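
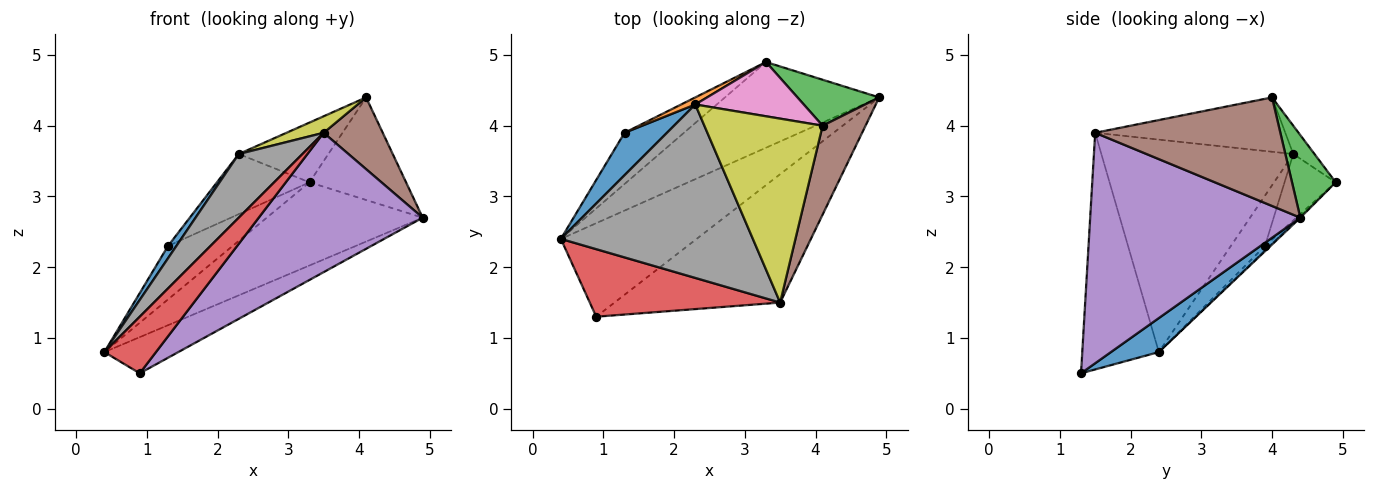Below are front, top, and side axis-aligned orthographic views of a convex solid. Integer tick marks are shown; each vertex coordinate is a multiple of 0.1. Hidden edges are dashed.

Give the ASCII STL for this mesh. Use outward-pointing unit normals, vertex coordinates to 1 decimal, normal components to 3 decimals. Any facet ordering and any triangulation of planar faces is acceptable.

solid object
 facet normal 0.227 0.351 -0.908
  outer loop
   vertex 0.9 1.3 0.5
   vertex 0.4 2.4 0.8
   vertex 4.9 4.4 2.7
  endloop
 endfacet
 facet normal -0.007 0.696 -0.718
  outer loop
   vertex 3.3 4.9 3.2
   vertex 4.9 4.4 2.7
   vertex 0.4 2.4 0.8
  endloop
 endfacet
 facet normal 0.382 0.843 0.378
  outer loop
   vertex 3.3 4.9 3.2
   vertex 4.1 4.0 4.4
   vertex 4.9 4.4 2.7
  endloop
 endfacet
 facet normal -0.690 -0.465 0.555
  outer loop
   vertex 3.5 1.5 3.9
   vertex 0.4 2.4 0.8
   vertex 0.9 1.3 0.5
  endloop
 endfacet
 facet normal 0.686 -0.535 -0.493
  outer loop
   vertex 3.5 1.5 3.9
   vertex 0.9 1.3 0.5
   vertex 4.9 4.4 2.7
  endloop
 endfacet
 facet normal 0.891 -0.284 0.353
  outer loop
   vertex 3.5 1.5 3.9
   vertex 4.9 4.4 2.7
   vertex 4.1 4.0 4.4
  endloop
 endfacet
 facet normal -0.173 0.729 0.662
  outer loop
   vertex 2.3 4.3 3.6
   vertex 4.1 4.0 4.4
   vertex 3.3 4.9 3.2
  endloop
 endfacet
 facet normal -0.720 -0.239 0.651
  outer loop
   vertex 2.3 4.3 3.6
   vertex 0.4 2.4 0.8
   vertex 3.5 1.5 3.9
  endloop
 endfacet
 facet normal -0.416 -0.081 0.906
  outer loop
   vertex 2.3 4.3 3.6
   vertex 3.5 1.5 3.9
   vertex 4.1 4.0 4.4
  endloop
 endfacet
 facet normal -0.049 0.721 -0.691
  outer loop
   vertex 1.3 3.9 2.3
   vertex 3.3 4.9 3.2
   vertex 0.4 2.4 0.8
  endloop
 endfacet
 facet normal -0.751 -0.184 0.634
  outer loop
   vertex 1.3 3.9 2.3
   vertex 0.4 2.4 0.8
   vertex 2.3 4.3 3.6
  endloop
 endfacet
 facet normal -0.481 0.871 0.102
  outer loop
   vertex 1.3 3.9 2.3
   vertex 2.3 4.3 3.6
   vertex 3.3 4.9 3.2
  endloop
 endfacet
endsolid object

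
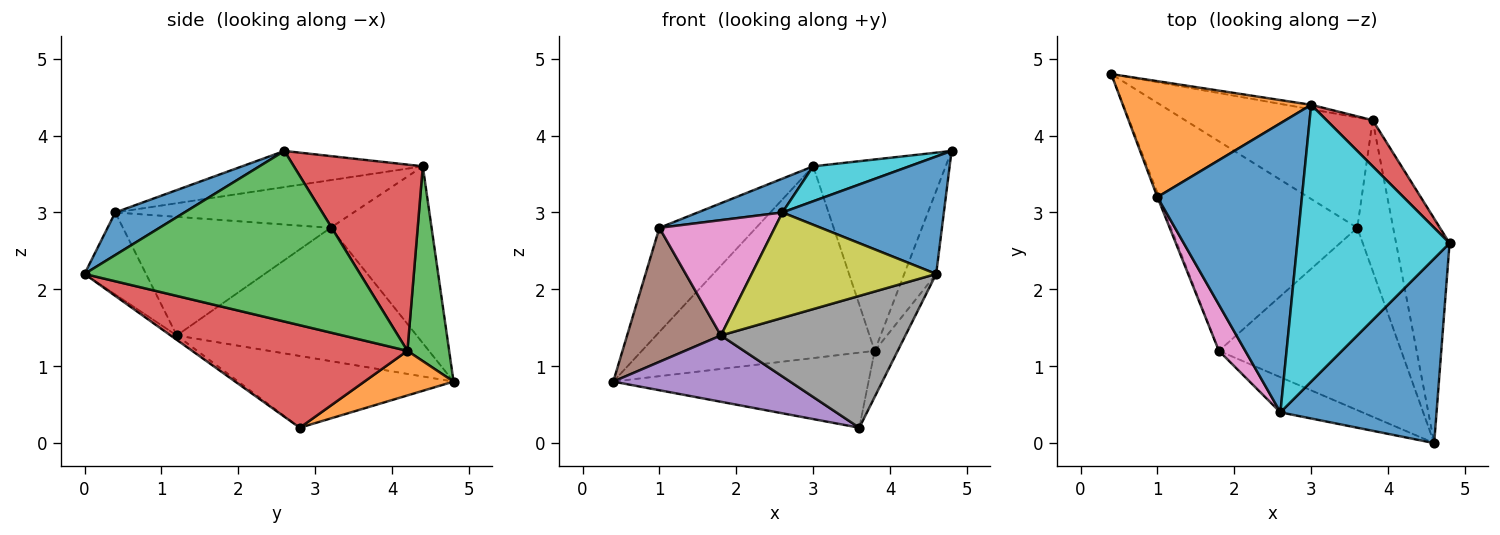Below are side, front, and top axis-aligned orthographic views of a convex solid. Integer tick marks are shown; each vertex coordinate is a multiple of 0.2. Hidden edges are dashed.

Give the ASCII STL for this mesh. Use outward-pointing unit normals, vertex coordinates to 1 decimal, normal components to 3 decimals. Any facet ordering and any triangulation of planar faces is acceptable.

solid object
 facet normal 0.224 -0.523 0.822
  outer loop
   vertex 2.6 0.4 3.0
   vertex 4.6 0.0 2.2
   vertex 4.8 2.6 3.8
  endloop
 endfacet
 facet normal 0.193 0.552 -0.811
  outer loop
   vertex 3.8 4.2 1.2
   vertex 3.6 2.8 0.2
   vertex 0.4 4.8 0.8
  endloop
 endfacet
 facet normal 0.948 0.110 -0.297
  outer loop
   vertex 3.8 4.2 1.2
   vertex 4.8 2.6 3.8
   vertex 4.6 0.0 2.2
  endloop
 endfacet
 facet normal 0.939 0.101 -0.329
  outer loop
   vertex 3.8 4.2 1.2
   vertex 4.6 0.0 2.2
   vertex 3.6 2.8 0.2
  endloop
 endfacet
 facet normal -0.345 -0.283 -0.895
  outer loop
   vertex 1.8 1.2 1.4
   vertex 0.4 4.8 0.8
   vertex 3.6 2.8 0.2
  endloop
 endfacet
 facet normal -0.931 -0.364 -0.012
  outer loop
   vertex 1.8 1.2 1.4
   vertex 1.0 3.2 2.8
   vertex 0.4 4.8 0.8
  endloop
 endfacet
 facet normal -0.858 -0.477 0.191
  outer loop
   vertex 1.8 1.2 1.4
   vertex 2.6 0.4 3.0
   vertex 1.0 3.2 2.8
  endloop
 endfacet
 facet normal -0.020 -0.586 -0.810
  outer loop
   vertex 1.8 1.2 1.4
   vertex 3.6 2.8 0.2
   vertex 4.6 0.0 2.2
  endloop
 endfacet
 facet normal -0.302 -0.905 -0.302
  outer loop
   vertex 1.8 1.2 1.4
   vertex 4.6 0.0 2.2
   vertex 2.6 0.4 3.0
  endloop
 endfacet
 facet normal -0.229 -0.122 0.966
  outer loop
   vertex 3.0 4.4 3.6
   vertex 2.6 0.4 3.0
   vertex 4.8 2.6 3.8
  endloop
 endfacet
 facet normal -0.311 -0.110 0.944
  outer loop
   vertex 3.0 4.4 3.6
   vertex 1.0 3.2 2.8
   vertex 2.6 0.4 3.0
  endloop
 endfacet
 facet normal -0.573 0.548 0.610
  outer loop
   vertex 3.0 4.4 3.6
   vertex 0.4 4.8 0.8
   vertex 1.0 3.2 2.8
  endloop
 endfacet
 facet normal 0.176 0.984 -0.023
  outer loop
   vertex 3.0 4.4 3.6
   vertex 3.8 4.2 1.2
   vertex 0.4 4.8 0.8
  endloop
 endfacet
 facet normal 0.687 0.706 0.170
  outer loop
   vertex 3.0 4.4 3.6
   vertex 4.8 2.6 3.8
   vertex 3.8 4.2 1.2
  endloop
 endfacet
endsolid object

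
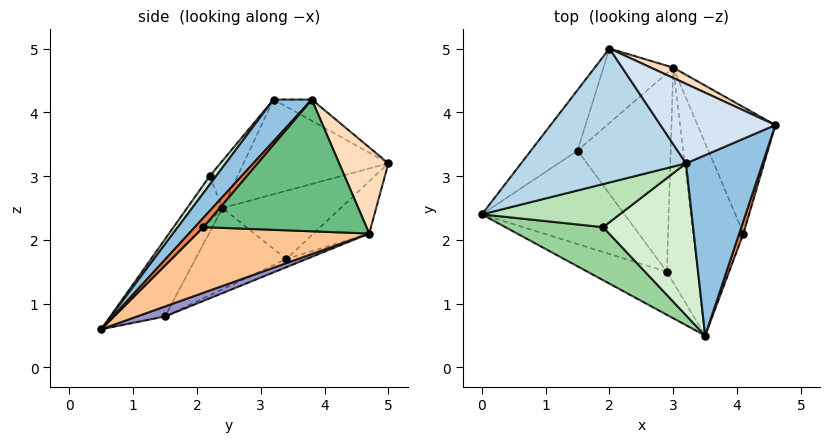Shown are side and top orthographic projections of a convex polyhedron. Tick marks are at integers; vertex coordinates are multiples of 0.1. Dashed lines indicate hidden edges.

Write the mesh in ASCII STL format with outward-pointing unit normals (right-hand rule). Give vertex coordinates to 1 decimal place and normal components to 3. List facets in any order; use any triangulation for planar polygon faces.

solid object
 facet normal -0.649 0.618 -0.443
  outer loop
   vertex 1.5 3.4 1.7
   vertex 0.0 2.4 2.5
   vertex 2.0 5.0 3.2
  endloop
 endfacet
 facet normal 0.319 -0.745 0.585
  outer loop
   vertex 3.2 3.2 4.2
   vertex 3.5 0.5 0.6
   vertex 4.6 3.8 4.2
  endloop
 endfacet
 facet normal -0.493 0.148 0.858
  outer loop
   vertex 3.2 3.2 4.2
   vertex 2.0 5.0 3.2
   vertex 0.0 2.4 2.5
  endloop
 endfacet
 facet normal -0.168 0.391 0.905
  outer loop
   vertex 3.2 3.2 4.2
   vertex 4.6 3.8 4.2
   vertex 2.0 5.0 3.2
  endloop
 endfacet
 facet normal 0.725 -0.604 0.332
  outer loop
   vertex 4.1 2.1 2.2
   vertex 4.6 3.8 4.2
   vertex 3.5 0.5 0.6
  endloop
 endfacet
 facet normal -0.437 0.684 -0.584
  outer loop
   vertex 3.0 4.7 2.1
   vertex 1.5 3.4 1.7
   vertex 2.0 5.0 3.2
  endloop
 endfacet
 facet normal 0.757 0.298 -0.582
  outer loop
   vertex 3.0 4.7 2.1
   vertex 4.1 2.1 2.2
   vertex 3.5 0.5 0.6
  endloop
 endfacet
 facet normal 0.385 0.917 0.100
  outer loop
   vertex 3.0 4.7 2.1
   vertex 2.0 5.0 3.2
   vertex 4.6 3.8 4.2
  endloop
 endfacet
 facet normal 0.814 0.326 -0.481
  outer loop
   vertex 3.0 4.7 2.1
   vertex 4.6 3.8 4.2
   vertex 4.1 2.1 2.2
  endloop
 endfacet
 facet normal -0.213 -0.859 0.466
  outer loop
   vertex 1.9 2.2 3.0
   vertex 0.0 2.4 2.5
   vertex 3.5 0.5 0.6
  endloop
 endfacet
 facet normal -0.264 -0.581 0.770
  outer loop
   vertex 1.9 2.2 3.0
   vertex 3.2 3.2 4.2
   vertex 0.0 2.4 2.5
  endloop
 endfacet
 facet normal 0.057 -0.796 0.602
  outer loop
   vertex 1.9 2.2 3.0
   vertex 3.5 0.5 0.6
   vertex 3.2 3.2 4.2
  endloop
 endfacet
 facet normal 0.291 0.352 -0.890
  outer loop
   vertex 2.9 1.5 0.8
   vertex 3.0 4.7 2.1
   vertex 3.5 0.5 0.6
  endloop
 endfacet
 facet normal -0.081 0.377 -0.923
  outer loop
   vertex 2.9 1.5 0.8
   vertex 1.5 3.4 1.7
   vertex 3.0 4.7 2.1
  endloop
 endfacet
 facet normal -0.535 -0.155 -0.831
  outer loop
   vertex 2.9 1.5 0.8
   vertex 3.5 0.5 0.6
   vertex 0.0 2.4 2.5
  endloop
 endfacet
 facet normal -0.494 0.047 -0.868
  outer loop
   vertex 2.9 1.5 0.8
   vertex 0.0 2.4 2.5
   vertex 1.5 3.4 1.7
  endloop
 endfacet
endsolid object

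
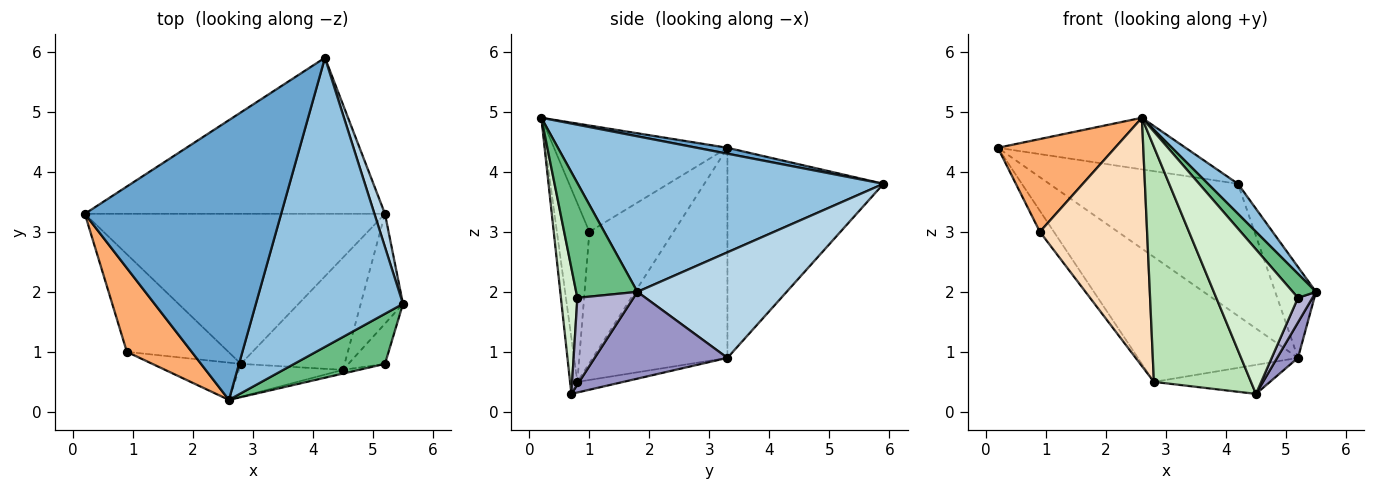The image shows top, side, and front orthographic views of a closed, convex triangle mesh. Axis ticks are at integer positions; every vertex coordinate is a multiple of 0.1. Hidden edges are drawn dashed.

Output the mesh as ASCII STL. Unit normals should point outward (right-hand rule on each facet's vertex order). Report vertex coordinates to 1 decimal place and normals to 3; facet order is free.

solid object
 facet normal 0.030 0.181 0.983
  outer loop
   vertex 2.6 0.2 4.9
   vertex 4.2 5.9 3.8
   vertex 0.2 3.3 4.4
  endloop
 endfacet
 facet normal 0.725 -0.071 0.685
  outer loop
   vertex 2.6 0.2 4.9
   vertex 5.5 1.8 2.0
   vertex 4.2 5.9 3.8
  endloop
 endfacet
 facet normal 0.960 0.262 0.096
  outer loop
   vertex 5.2 3.3 0.9
   vertex 4.2 5.9 3.8
   vertex 5.5 1.8 2.0
  endloop
 endfacet
 facet normal -0.471 0.570 -0.673
  outer loop
   vertex 5.2 3.3 0.9
   vertex 0.2 3.3 4.4
   vertex 4.2 5.9 3.8
  endloop
 endfacet
 facet normal -0.474 0.563 -0.677
  outer loop
   vertex 5.2 3.3 0.9
   vertex 2.8 0.8 0.5
   vertex 0.2 3.3 4.4
  endloop
 endfacet
 facet normal -0.739 -0.500 0.451
  outer loop
   vertex 0.9 1.0 3.0
   vertex 2.6 0.2 4.9
   vertex 0.2 3.3 4.4
  endloop
 endfacet
 facet normal -0.784 0.130 -0.607
  outer loop
   vertex 0.9 1.0 3.0
   vertex 0.2 3.3 4.4
   vertex 2.8 0.8 0.5
  endloop
 endfacet
 facet normal -0.287 -0.947 -0.142
  outer loop
   vertex 0.9 1.0 3.0
   vertex 2.8 0.8 0.5
   vertex 2.6 0.2 4.9
  endloop
 endfacet
 facet normal 0.752 -0.285 0.595
  outer loop
   vertex 5.2 0.8 1.9
   vertex 5.5 1.8 2.0
   vertex 2.6 0.2 4.9
  endloop
 endfacet
 facet normal -0.099 0.249 -0.963
  outer loop
   vertex 4.5 0.7 0.3
   vertex 2.8 0.8 0.5
   vertex 5.2 3.3 0.9
  endloop
 endfacet
 facet normal -0.074 -0.988 -0.138
  outer loop
   vertex 4.5 0.7 0.3
   vertex 2.6 0.2 4.9
   vertex 2.8 0.8 0.5
  endloop
 endfacet
 facet normal 0.197 -0.980 -0.025
  outer loop
   vertex 4.5 0.7 0.3
   vertex 5.2 0.8 1.9
   vertex 2.6 0.2 4.9
  endloop
 endfacet
 facet normal 0.890 -0.140 -0.433
  outer loop
   vertex 4.5 0.7 0.3
   vertex 5.2 3.3 0.9
   vertex 5.5 1.8 2.0
  endloop
 endfacet
 facet normal 0.897 -0.231 -0.378
  outer loop
   vertex 4.5 0.7 0.3
   vertex 5.5 1.8 2.0
   vertex 5.2 0.8 1.9
  endloop
 endfacet
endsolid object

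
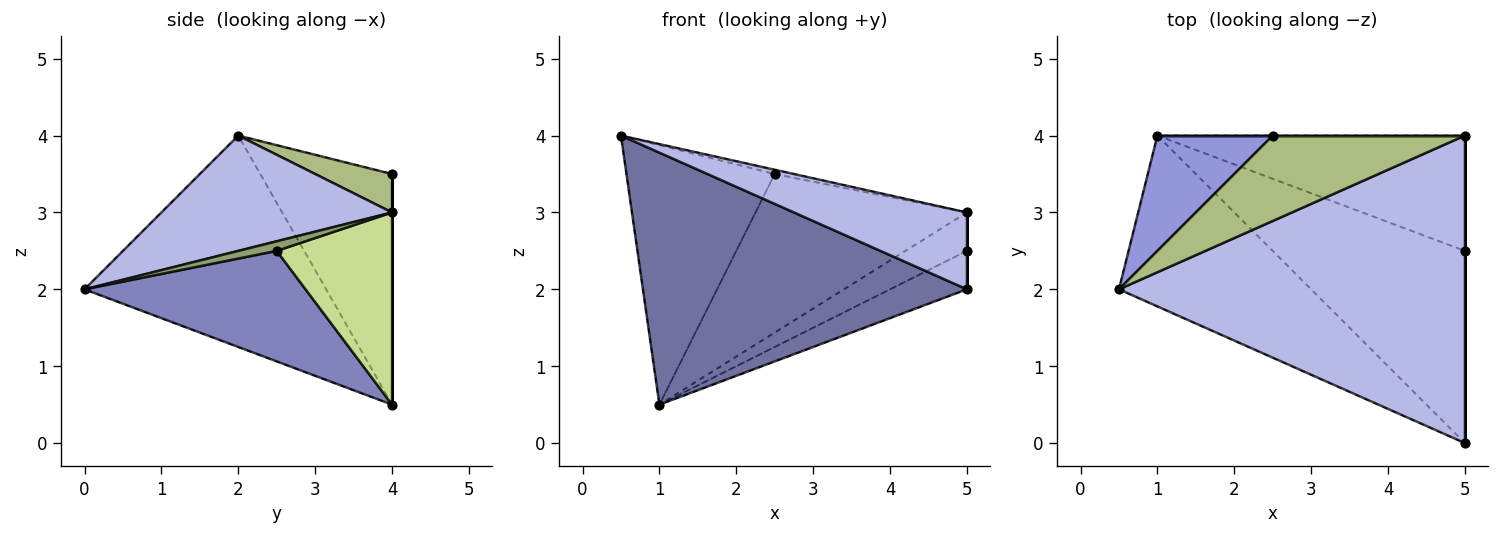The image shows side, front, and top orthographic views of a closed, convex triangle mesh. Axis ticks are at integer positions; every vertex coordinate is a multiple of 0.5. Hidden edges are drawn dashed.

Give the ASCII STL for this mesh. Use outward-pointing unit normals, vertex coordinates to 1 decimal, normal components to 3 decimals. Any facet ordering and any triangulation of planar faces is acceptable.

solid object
 facet normal -0.525 -0.704 -0.478
  outer loop
   vertex 1.0 4.0 0.5
   vertex 5.0 0.0 2.0
   vertex 0.5 2.0 4.0
  endloop
 endfacet
 facet normal 0.491 0.171 -0.854
  outer loop
   vertex 1.0 4.0 0.5
   vertex 5.0 2.5 2.5
   vertex 5.0 0.0 2.0
  endloop
 endfacet
 facet normal -0.630 0.709 0.315
  outer loop
   vertex 2.5 4.0 3.5
   vertex 1.0 4.0 0.5
   vertex 0.5 2.0 4.0
  endloop
 endfacet
 facet normal 0.308 -0.231 0.923
  outer loop
   vertex 5.0 4.0 3.0
   vertex 0.5 2.0 4.0
   vertex 5.0 0.0 2.0
  endloop
 endfacet
 facet normal 1.000 0.000 0.000
  outer loop
   vertex 5.0 4.0 3.0
   vertex 5.0 0.0 2.0
   vertex 5.0 2.5 2.5
  endloop
 endfacet
 facet normal 0.196 0.049 0.979
  outer loop
   vertex 5.0 4.0 3.0
   vertex 2.5 4.0 3.5
   vertex 0.5 2.0 4.0
  endloop
 endfacet
 facet normal 0.510 0.272 -0.816
  outer loop
   vertex 5.0 4.0 3.0
   vertex 5.0 2.5 2.5
   vertex 1.0 4.0 0.5
  endloop
 endfacet
 facet normal 0.000 1.000 0.000
  outer loop
   vertex 5.0 4.0 3.0
   vertex 1.0 4.0 0.5
   vertex 2.5 4.0 3.5
  endloop
 endfacet
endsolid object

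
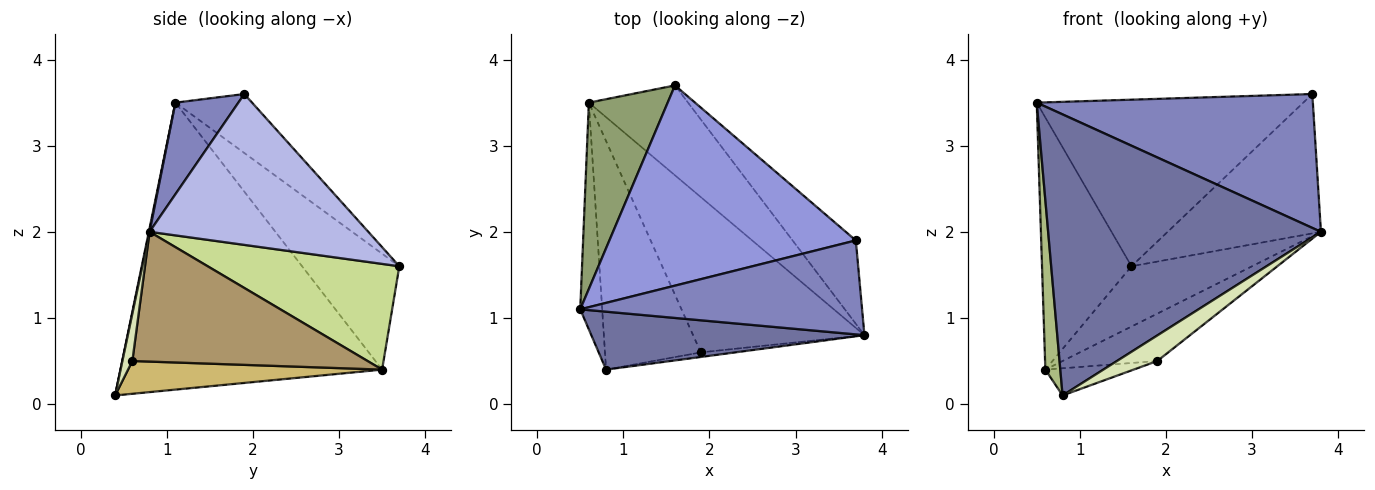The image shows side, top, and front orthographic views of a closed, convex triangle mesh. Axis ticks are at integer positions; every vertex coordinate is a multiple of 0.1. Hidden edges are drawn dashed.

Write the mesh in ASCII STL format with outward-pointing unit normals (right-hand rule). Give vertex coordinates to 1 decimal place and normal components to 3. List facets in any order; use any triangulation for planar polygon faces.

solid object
 facet normal 0.003 -0.979 0.202
  outer loop
   vertex 0.8 0.4 0.1
   vertex 3.8 0.8 2.0
   vertex 0.5 1.1 3.5
  endloop
 endfacet
 facet normal 0.184 -0.805 0.565
  outer loop
   vertex 3.7 1.9 3.6
   vertex 0.5 1.1 3.5
   vertex 3.8 0.8 2.0
  endloop
 endfacet
 facet normal -0.181 0.629 0.756
  outer loop
   vertex 3.7 1.9 3.6
   vertex 1.6 3.7 1.6
   vertex 0.5 1.1 3.5
  endloop
 endfacet
 facet normal 0.775 0.543 -0.325
  outer loop
   vertex 3.7 1.9 3.6
   vertex 3.8 0.8 2.0
   vertex 1.6 3.7 1.6
  endloop
 endfacet
 facet normal -0.658 0.605 0.448
  outer loop
   vertex 0.6 3.5 0.4
   vertex 0.5 1.1 3.5
   vertex 1.6 3.7 1.6
  endloop
 endfacet
 facet normal -0.995 -0.057 -0.076
  outer loop
   vertex 0.6 3.5 0.4
   vertex 0.8 0.4 0.1
   vertex 0.5 1.1 3.5
  endloop
 endfacet
 facet normal 0.663 0.417 -0.622
  outer loop
   vertex 0.6 3.5 0.4
   vertex 1.6 3.7 1.6
   vertex 3.8 0.8 2.0
  endloop
 endfacet
 facet normal 0.236 -0.956 -0.172
  outer loop
   vertex 1.9 0.6 0.5
   vertex 3.8 0.8 2.0
   vertex 0.8 0.4 0.1
  endloop
 endfacet
 facet normal 0.587 0.236 -0.775
  outer loop
   vertex 1.9 0.6 0.5
   vertex 0.6 3.5 0.4
   vertex 3.8 0.8 2.0
  endloop
 endfacet
 facet normal 0.322 0.112 -0.940
  outer loop
   vertex 1.9 0.6 0.5
   vertex 0.8 0.4 0.1
   vertex 0.6 3.5 0.4
  endloop
 endfacet
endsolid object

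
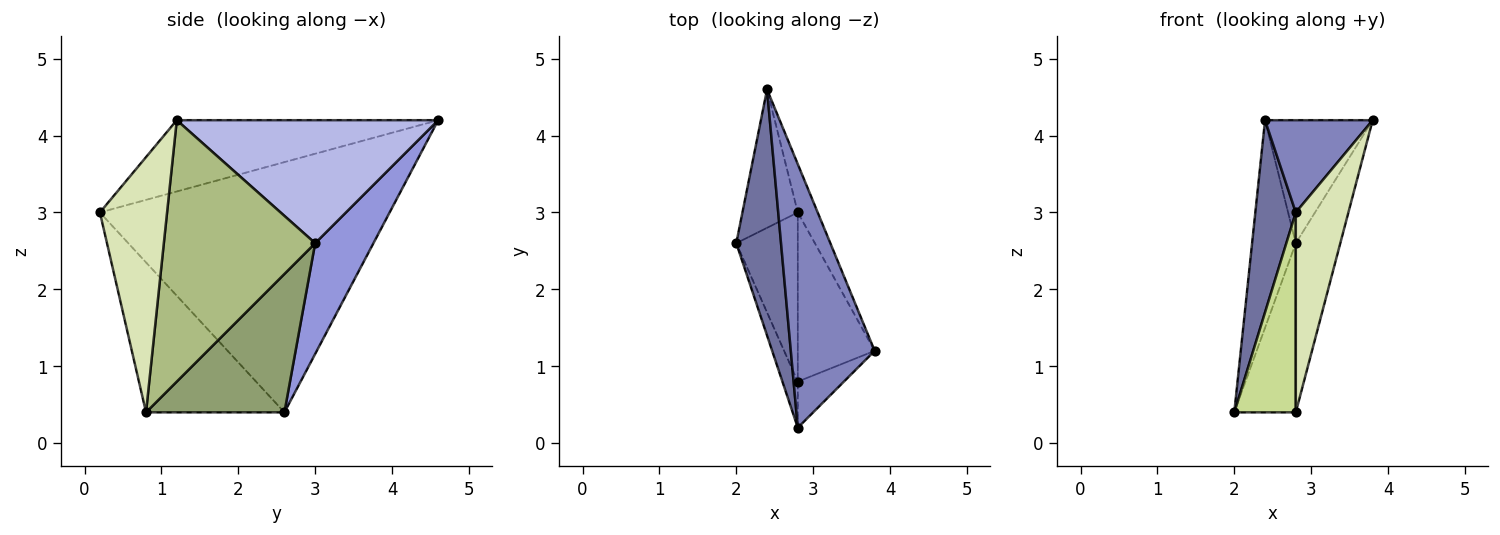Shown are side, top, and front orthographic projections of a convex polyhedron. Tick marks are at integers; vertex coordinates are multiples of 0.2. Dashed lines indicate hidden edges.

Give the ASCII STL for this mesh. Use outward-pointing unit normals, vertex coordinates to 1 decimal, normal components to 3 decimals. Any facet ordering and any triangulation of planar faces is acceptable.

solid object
 facet normal -0.975 -0.136 0.174
  outer loop
   vertex 2.8 0.2 3.0
   vertex 2.4 4.6 4.2
   vertex 2.0 2.6 0.4
  endloop
 endfacet
 facet normal -0.626 -0.258 0.736
  outer loop
   vertex 2.8 0.2 3.0
   vertex 3.8 1.2 4.2
   vertex 2.4 4.6 4.2
  endloop
 endfacet
 facet normal 0.743 0.557 -0.371
  outer loop
   vertex 2.8 3.0 2.6
   vertex 2.0 2.6 0.4
   vertex 2.4 4.6 4.2
  endloop
 endfacet
 facet normal 0.915 0.377 -0.148
  outer loop
   vertex 2.8 3.0 2.6
   vertex 2.4 4.6 4.2
   vertex 3.8 1.2 4.2
  endloop
 endfacet
 facet normal 0.847 0.376 -0.376
  outer loop
   vertex 2.8 0.8 0.4
   vertex 2.0 2.6 0.4
   vertex 2.8 3.0 2.6
  endloop
 endfacet
 facet normal 0.923 0.272 -0.272
  outer loop
   vertex 2.8 0.8 0.4
   vertex 2.8 3.0 2.6
   vertex 3.8 1.2 4.2
  endloop
 endfacet
 facet normal -0.910 -0.404 -0.093
  outer loop
   vertex 2.8 0.8 0.4
   vertex 2.8 0.2 3.0
   vertex 2.0 2.6 0.4
  endloop
 endfacet
 facet normal 0.779 -0.610 -0.141
  outer loop
   vertex 2.8 0.8 0.4
   vertex 3.8 1.2 4.2
   vertex 2.8 0.2 3.0
  endloop
 endfacet
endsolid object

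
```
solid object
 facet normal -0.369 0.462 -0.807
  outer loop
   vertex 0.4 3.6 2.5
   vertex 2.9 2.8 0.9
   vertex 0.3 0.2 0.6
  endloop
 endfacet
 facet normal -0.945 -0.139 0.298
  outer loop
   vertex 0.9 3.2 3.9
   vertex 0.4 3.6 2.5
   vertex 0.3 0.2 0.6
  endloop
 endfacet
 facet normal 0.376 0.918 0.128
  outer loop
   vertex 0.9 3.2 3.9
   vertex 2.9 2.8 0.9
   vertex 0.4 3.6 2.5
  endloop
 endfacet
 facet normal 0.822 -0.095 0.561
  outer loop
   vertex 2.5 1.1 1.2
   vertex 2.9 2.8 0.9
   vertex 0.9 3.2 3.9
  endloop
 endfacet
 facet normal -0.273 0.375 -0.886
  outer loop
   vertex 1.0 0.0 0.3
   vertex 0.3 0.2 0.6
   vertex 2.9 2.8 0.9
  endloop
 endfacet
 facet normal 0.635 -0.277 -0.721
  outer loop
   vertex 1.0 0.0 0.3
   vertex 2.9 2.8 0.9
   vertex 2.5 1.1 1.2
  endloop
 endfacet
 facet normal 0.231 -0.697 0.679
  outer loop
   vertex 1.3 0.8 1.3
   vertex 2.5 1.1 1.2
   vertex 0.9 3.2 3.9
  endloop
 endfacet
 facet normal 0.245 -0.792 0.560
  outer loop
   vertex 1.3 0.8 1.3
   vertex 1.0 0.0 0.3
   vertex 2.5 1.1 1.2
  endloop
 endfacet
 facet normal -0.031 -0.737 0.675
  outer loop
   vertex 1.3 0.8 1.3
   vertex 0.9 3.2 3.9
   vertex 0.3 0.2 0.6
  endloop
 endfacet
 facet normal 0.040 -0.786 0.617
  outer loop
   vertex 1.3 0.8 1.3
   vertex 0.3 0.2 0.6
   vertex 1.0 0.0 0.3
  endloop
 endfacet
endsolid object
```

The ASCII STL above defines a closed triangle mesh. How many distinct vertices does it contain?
7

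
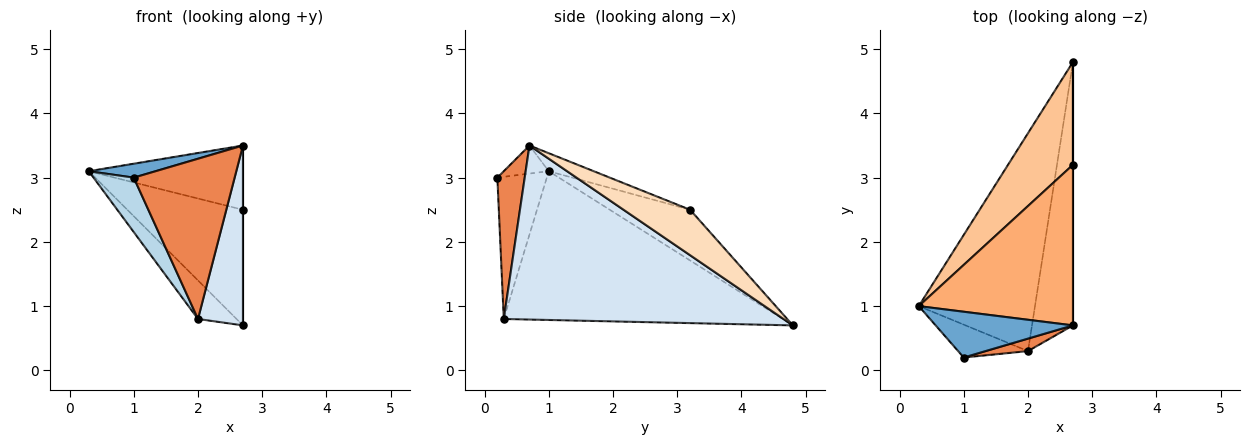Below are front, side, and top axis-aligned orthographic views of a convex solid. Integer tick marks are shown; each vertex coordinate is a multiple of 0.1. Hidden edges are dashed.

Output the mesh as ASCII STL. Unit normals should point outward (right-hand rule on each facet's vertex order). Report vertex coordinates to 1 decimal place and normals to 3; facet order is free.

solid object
 facet normal -0.192 -0.286 0.939
  outer loop
   vertex 1.0 0.2 3.0
   vertex 2.7 0.7 3.5
   vertex 0.3 1.0 3.1
  endloop
 endfacet
 facet normal -0.783 0.108 -0.612
  outer loop
   vertex 2.0 0.3 0.8
   vertex 0.3 1.0 3.1
   vertex 2.7 4.8 0.7
  endloop
 endfacet
 facet normal -0.725 -0.590 -0.356
  outer loop
   vertex 2.0 0.3 0.8
   vertex 1.0 0.2 3.0
   vertex 0.3 1.0 3.1
  endloop
 endfacet
 facet normal 0.962 -0.155 -0.226
  outer loop
   vertex 2.0 0.3 0.8
   vertex 2.7 4.8 0.7
   vertex 2.7 0.7 3.5
  endloop
 endfacet
 facet normal 0.261 -0.962 0.075
  outer loop
   vertex 2.0 0.3 0.8
   vertex 2.7 0.7 3.5
   vertex 1.0 0.2 3.0
  endloop
 endfacet
 facet normal -0.108 0.369 0.923
  outer loop
   vertex 2.7 3.2 2.5
   vertex 0.3 1.0 3.1
   vertex 2.7 0.7 3.5
  endloop
 endfacet
 facet normal -0.461 0.663 0.590
  outer loop
   vertex 2.7 3.2 2.5
   vertex 2.7 4.8 0.7
   vertex 0.3 1.0 3.1
  endloop
 endfacet
 facet normal 1.000 0.000 0.000
  outer loop
   vertex 2.7 3.2 2.5
   vertex 2.7 0.7 3.5
   vertex 2.7 4.8 0.7
  endloop
 endfacet
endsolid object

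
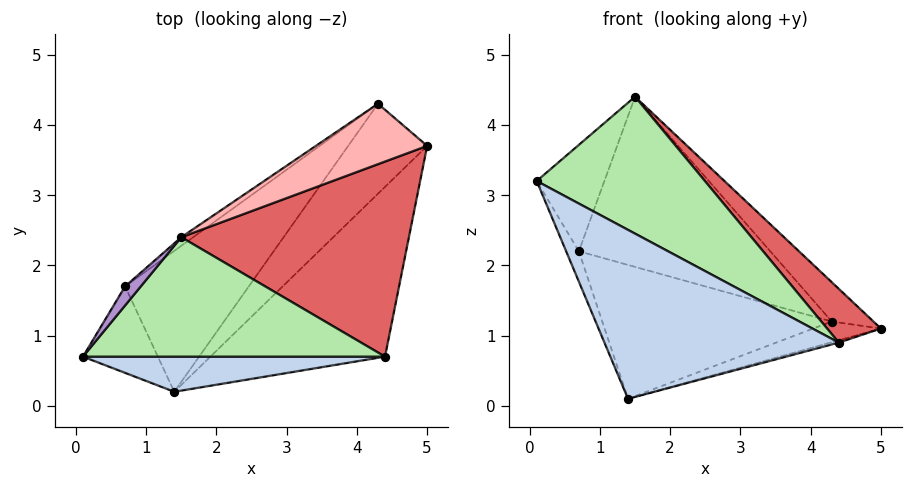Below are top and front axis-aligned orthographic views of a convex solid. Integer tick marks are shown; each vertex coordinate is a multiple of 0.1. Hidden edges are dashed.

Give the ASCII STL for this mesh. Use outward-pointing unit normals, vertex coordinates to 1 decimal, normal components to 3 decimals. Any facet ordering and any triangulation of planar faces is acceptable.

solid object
 facet normal 0.053 0.224 -0.973
  outer loop
   vertex 4.3 4.3 1.2
   vertex 5.0 3.7 1.1
   vertex 1.4 0.2 0.1
  endloop
 endfacet
 facet normal 0.108 -0.973 0.202
  outer loop
   vertex 4.4 0.7 0.9
   vertex 0.1 0.7 3.2
   vertex 1.4 0.2 0.1
  endloop
 endfacet
 facet normal 0.256 0.013 -0.967
  outer loop
   vertex 4.4 0.7 0.9
   vertex 1.4 0.2 0.1
   vertex 5.0 3.7 1.1
  endloop
 endfacet
 facet normal -0.905 0.141 -0.402
  outer loop
   vertex 0.7 1.7 2.2
   vertex 1.4 0.2 0.1
   vertex 0.1 0.7 3.2
  endloop
 endfacet
 facet normal -0.573 0.565 -0.594
  outer loop
   vertex 0.7 1.7 2.2
   vertex 4.3 4.3 1.2
   vertex 1.4 0.2 0.1
  endloop
 endfacet
 facet normal 0.332 -0.711 0.620
  outer loop
   vertex 1.5 2.4 4.4
   vertex 0.1 0.7 3.2
   vertex 4.4 0.7 0.9
  endloop
 endfacet
 facet normal 0.710 -0.187 0.679
  outer loop
   vertex 1.5 2.4 4.4
   vertex 4.4 0.7 0.9
   vertex 5.0 3.7 1.1
  endloop
 endfacet
 facet normal 0.507 0.470 0.723
  outer loop
   vertex 1.5 2.4 4.4
   vertex 5.0 3.7 1.1
   vertex 4.3 4.3 1.2
  endloop
 endfacet
 facet normal -0.803 0.587 0.105
  outer loop
   vertex 1.5 2.4 4.4
   vertex 0.7 1.7 2.2
   vertex 0.1 0.7 3.2
  endloop
 endfacet
 facet normal -0.592 0.805 -0.041
  outer loop
   vertex 1.5 2.4 4.4
   vertex 4.3 4.3 1.2
   vertex 0.7 1.7 2.2
  endloop
 endfacet
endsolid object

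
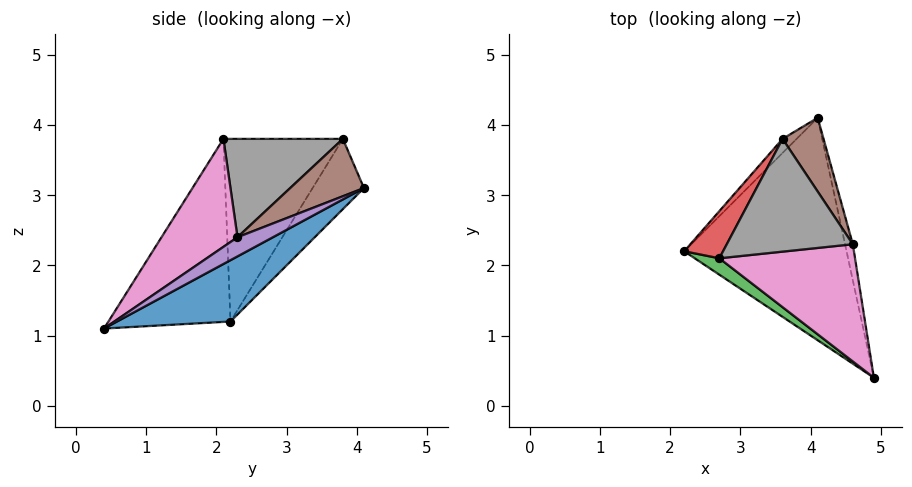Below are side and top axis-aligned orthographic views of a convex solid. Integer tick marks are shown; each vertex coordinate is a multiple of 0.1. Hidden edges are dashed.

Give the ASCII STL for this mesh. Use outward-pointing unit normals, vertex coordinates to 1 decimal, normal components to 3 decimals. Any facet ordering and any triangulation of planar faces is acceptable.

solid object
 facet normal 0.305 0.503 -0.808
  outer loop
   vertex 4.1 4.1 3.1
   vertex 4.9 0.4 1.1
   vertex 2.2 2.2 1.2
  endloop
 endfacet
 facet normal -0.635 0.762 -0.127
  outer loop
   vertex 3.6 3.8 3.8
   vertex 4.1 4.1 3.1
   vertex 2.2 2.2 1.2
  endloop
 endfacet
 facet normal -0.551 -0.831 0.074
  outer loop
   vertex 2.7 2.1 3.8
   vertex 2.2 2.2 1.2
   vertex 4.9 0.4 1.1
  endloop
 endfacet
 facet normal -0.869 0.460 0.185
  outer loop
   vertex 2.7 2.1 3.8
   vertex 3.6 3.8 3.8
   vertex 2.2 2.2 1.2
  endloop
 endfacet
 facet normal 0.859 0.374 -0.349
  outer loop
   vertex 4.6 2.3 2.4
   vertex 4.9 0.4 1.1
   vertex 4.1 4.1 3.1
  endloop
 endfacet
 facet normal 0.814 0.000 0.581
  outer loop
   vertex 4.6 2.3 2.4
   vertex 4.1 4.1 3.1
   vertex 3.6 3.8 3.8
  endloop
 endfacet
 facet normal 0.570 -0.401 0.717
  outer loop
   vertex 4.6 2.3 2.4
   vertex 2.7 2.1 3.8
   vertex 4.9 0.4 1.1
  endloop
 endfacet
 facet normal 0.585 -0.310 0.750
  outer loop
   vertex 4.6 2.3 2.4
   vertex 3.6 3.8 3.8
   vertex 2.7 2.1 3.8
  endloop
 endfacet
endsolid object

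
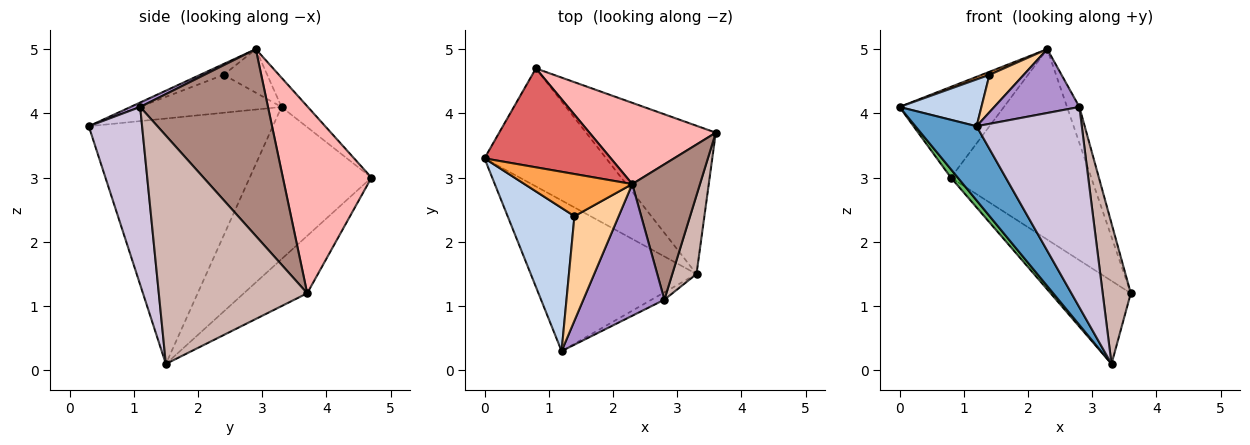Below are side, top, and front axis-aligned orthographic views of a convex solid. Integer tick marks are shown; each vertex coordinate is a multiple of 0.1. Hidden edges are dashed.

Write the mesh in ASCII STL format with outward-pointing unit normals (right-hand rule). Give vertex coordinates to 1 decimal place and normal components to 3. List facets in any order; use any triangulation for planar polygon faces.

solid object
 facet normal -0.799 -0.266 -0.540
  outer loop
   vertex 3.3 1.5 0.1
   vertex 1.2 0.3 3.8
   vertex 0.0 3.3 4.1
  endloop
 endfacet
 facet normal -0.475 -0.274 0.837
  outer loop
   vertex 1.4 2.4 4.6
   vertex 0.0 3.3 4.1
   vertex 1.2 0.3 3.8
  endloop
 endfacet
 facet normal -0.374 -0.067 0.925
  outer loop
   vertex 1.4 2.4 4.6
   vertex 2.3 2.9 5.0
   vertex 0.0 3.3 4.1
  endloop
 endfacet
 facet normal -0.225 -0.328 0.917
  outer loop
   vertex 1.4 2.4 4.6
   vertex 1.2 0.3 3.8
   vertex 2.3 2.9 5.0
  endloop
 endfacet
 facet normal -0.780 -0.044 -0.624
  outer loop
   vertex 0.8 4.7 3.0
   vertex 3.3 1.5 0.1
   vertex 0.0 3.3 4.1
  endloop
 endfacet
 facet normal -0.360 0.456 -0.814
  outer loop
   vertex 0.8 4.7 3.0
   vertex 3.6 3.7 1.2
   vertex 3.3 1.5 0.1
  endloop
 endfacet
 facet normal -0.168 0.667 0.726
  outer loop
   vertex 0.8 4.7 3.0
   vertex 0.0 3.3 4.1
   vertex 2.3 2.9 5.0
  endloop
 endfacet
 facet normal 0.502 0.795 0.339
  outer loop
   vertex 0.8 4.7 3.0
   vertex 2.3 2.9 5.0
   vertex 3.6 3.7 1.2
  endloop
 endfacet
 facet normal 0.049 -0.436 0.899
  outer loop
   vertex 2.8 1.1 4.1
   vertex 2.3 2.9 5.0
   vertex 1.2 0.3 3.8
  endloop
 endfacet
 facet normal 0.452 -0.891 -0.033
  outer loop
   vertex 2.8 1.1 4.1
   vertex 1.2 0.3 3.8
   vertex 3.3 1.5 0.1
  endloop
 endfacet
 facet normal 0.936 0.090 0.339
  outer loop
   vertex 2.8 1.1 4.1
   vertex 3.6 3.7 1.2
   vertex 2.3 2.9 5.0
  endloop
 endfacet
 facet normal 0.977 -0.185 0.104
  outer loop
   vertex 2.8 1.1 4.1
   vertex 3.3 1.5 0.1
   vertex 3.6 3.7 1.2
  endloop
 endfacet
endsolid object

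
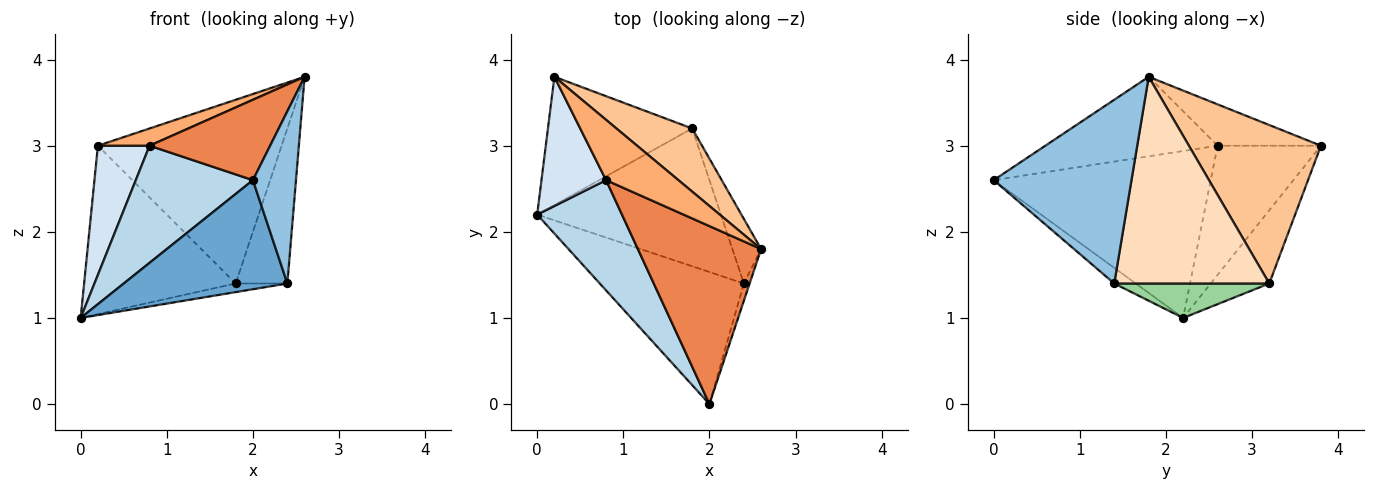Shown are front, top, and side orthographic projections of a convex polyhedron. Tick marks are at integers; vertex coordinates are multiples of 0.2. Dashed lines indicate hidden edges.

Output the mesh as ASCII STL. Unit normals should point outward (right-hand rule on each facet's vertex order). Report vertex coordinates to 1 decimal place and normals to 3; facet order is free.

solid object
 facet normal -0.084 -0.635 -0.768
  outer loop
   vertex 2.4 1.4 1.4
   vertex 2.0 0.0 2.6
   vertex 0.0 2.2 1.0
  endloop
 endfacet
 facet normal 0.954 -0.298 -0.030
  outer loop
   vertex 2.4 1.4 1.4
   vertex 2.6 1.8 3.8
   vertex 2.0 0.0 2.6
  endloop
 endfacet
 facet normal -0.803 -0.434 0.408
  outer loop
   vertex 0.8 2.6 3.0
   vertex 0.0 2.2 1.0
   vertex 2.0 0.0 2.6
  endloop
 endfacet
 facet normal -0.816 -0.408 0.408
  outer loop
   vertex 0.8 2.6 3.0
   vertex 0.2 3.8 3.0
   vertex 0.0 2.2 1.0
  endloop
 endfacet
 facet normal -0.507 -0.355 0.786
  outer loop
   vertex 0.8 2.6 3.0
   vertex 2.0 0.0 2.6
   vertex 2.6 1.8 3.8
  endloop
 endfacet
 facet normal -0.482 -0.241 0.843
  outer loop
   vertex 0.8 2.6 3.0
   vertex 2.6 1.8 3.8
   vertex 0.2 3.8 3.0
  endloop
 endfacet
 facet normal 0.562 0.782 0.269
  outer loop
   vertex 1.8 3.2 1.4
   vertex 0.2 3.8 3.0
   vertex 2.6 1.8 3.8
  endloop
 endfacet
 facet normal 0.941 0.314 -0.131
  outer loop
   vertex 1.8 3.2 1.4
   vertex 2.6 1.8 3.8
   vertex 2.4 1.4 1.4
  endloop
 endfacet
 facet normal -0.294 0.761 -0.579
  outer loop
   vertex 1.8 3.2 1.4
   vertex 0.0 2.2 1.0
   vertex 0.2 3.8 3.0
  endloop
 endfacet
 facet normal 0.184 0.061 -0.981
  outer loop
   vertex 1.8 3.2 1.4
   vertex 2.4 1.4 1.4
   vertex 0.0 2.2 1.0
  endloop
 endfacet
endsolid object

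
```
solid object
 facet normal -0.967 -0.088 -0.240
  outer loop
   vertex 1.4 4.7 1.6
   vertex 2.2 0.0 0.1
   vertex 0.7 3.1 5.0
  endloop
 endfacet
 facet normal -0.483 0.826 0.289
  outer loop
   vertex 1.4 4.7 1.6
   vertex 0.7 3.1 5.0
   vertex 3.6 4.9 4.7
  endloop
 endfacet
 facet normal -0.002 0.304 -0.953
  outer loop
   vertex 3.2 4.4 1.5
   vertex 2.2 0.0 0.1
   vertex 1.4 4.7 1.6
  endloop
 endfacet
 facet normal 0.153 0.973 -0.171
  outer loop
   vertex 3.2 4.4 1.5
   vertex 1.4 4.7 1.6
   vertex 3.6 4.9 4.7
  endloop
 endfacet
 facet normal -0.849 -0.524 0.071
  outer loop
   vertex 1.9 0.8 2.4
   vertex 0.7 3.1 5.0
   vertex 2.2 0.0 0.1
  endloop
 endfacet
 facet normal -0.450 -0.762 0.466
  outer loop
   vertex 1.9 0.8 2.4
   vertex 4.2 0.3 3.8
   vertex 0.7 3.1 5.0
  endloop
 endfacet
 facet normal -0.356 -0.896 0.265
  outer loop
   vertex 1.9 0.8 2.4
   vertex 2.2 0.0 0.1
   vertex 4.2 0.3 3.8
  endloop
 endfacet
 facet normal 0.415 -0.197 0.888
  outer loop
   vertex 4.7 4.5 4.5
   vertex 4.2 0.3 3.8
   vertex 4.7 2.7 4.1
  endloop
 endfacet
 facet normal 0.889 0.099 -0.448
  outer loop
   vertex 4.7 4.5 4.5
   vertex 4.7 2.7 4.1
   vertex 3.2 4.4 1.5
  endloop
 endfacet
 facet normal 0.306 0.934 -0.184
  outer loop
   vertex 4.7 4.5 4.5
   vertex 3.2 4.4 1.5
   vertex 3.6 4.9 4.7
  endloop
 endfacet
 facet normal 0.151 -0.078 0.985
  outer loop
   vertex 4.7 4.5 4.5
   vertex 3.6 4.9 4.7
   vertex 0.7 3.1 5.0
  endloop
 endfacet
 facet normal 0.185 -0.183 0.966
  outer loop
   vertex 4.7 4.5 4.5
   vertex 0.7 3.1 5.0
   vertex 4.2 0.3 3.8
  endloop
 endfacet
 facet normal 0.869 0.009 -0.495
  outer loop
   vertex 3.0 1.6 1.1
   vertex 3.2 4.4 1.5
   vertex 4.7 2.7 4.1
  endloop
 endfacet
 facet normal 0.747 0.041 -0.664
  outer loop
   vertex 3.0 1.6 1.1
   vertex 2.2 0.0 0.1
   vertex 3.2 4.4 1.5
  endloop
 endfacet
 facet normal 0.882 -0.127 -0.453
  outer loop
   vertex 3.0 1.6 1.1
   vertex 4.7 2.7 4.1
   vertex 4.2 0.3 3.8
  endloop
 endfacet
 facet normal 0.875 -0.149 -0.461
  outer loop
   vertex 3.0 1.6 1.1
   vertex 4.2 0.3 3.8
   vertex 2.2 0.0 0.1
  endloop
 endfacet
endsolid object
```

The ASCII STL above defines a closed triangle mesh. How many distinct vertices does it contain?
10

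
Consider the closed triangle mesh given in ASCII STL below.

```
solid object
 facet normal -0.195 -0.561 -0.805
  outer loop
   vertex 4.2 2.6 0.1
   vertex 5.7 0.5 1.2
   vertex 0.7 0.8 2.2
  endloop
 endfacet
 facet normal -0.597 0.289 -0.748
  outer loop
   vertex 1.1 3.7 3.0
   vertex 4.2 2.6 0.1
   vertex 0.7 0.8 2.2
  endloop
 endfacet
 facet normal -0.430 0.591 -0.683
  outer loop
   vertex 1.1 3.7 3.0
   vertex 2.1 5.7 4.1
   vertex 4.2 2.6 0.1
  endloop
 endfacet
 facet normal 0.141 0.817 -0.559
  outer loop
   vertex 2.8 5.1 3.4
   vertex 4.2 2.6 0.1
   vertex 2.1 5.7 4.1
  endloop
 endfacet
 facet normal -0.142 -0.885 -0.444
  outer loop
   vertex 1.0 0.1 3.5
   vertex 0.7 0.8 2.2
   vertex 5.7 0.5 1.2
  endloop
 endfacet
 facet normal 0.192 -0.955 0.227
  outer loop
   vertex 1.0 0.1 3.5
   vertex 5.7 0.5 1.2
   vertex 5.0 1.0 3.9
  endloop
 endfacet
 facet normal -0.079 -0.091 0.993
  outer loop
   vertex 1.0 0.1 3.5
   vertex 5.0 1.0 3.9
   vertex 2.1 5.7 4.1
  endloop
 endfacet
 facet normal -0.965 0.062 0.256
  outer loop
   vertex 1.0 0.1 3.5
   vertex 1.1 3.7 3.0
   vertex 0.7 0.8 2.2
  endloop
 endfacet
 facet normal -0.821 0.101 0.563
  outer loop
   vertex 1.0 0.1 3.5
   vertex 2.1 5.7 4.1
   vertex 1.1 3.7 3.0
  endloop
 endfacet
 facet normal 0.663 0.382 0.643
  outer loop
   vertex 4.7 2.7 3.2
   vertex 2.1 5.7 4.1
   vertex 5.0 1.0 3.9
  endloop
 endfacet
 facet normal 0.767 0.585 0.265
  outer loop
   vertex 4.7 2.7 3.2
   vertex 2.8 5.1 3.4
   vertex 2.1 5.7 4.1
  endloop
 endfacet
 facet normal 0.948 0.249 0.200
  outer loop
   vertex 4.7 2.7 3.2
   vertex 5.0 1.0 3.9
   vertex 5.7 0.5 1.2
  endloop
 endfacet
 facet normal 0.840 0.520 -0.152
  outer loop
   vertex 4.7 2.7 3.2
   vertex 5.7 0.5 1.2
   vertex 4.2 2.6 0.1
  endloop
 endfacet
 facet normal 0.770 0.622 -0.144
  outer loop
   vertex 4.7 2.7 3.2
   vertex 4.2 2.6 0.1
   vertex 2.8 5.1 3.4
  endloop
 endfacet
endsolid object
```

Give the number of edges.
21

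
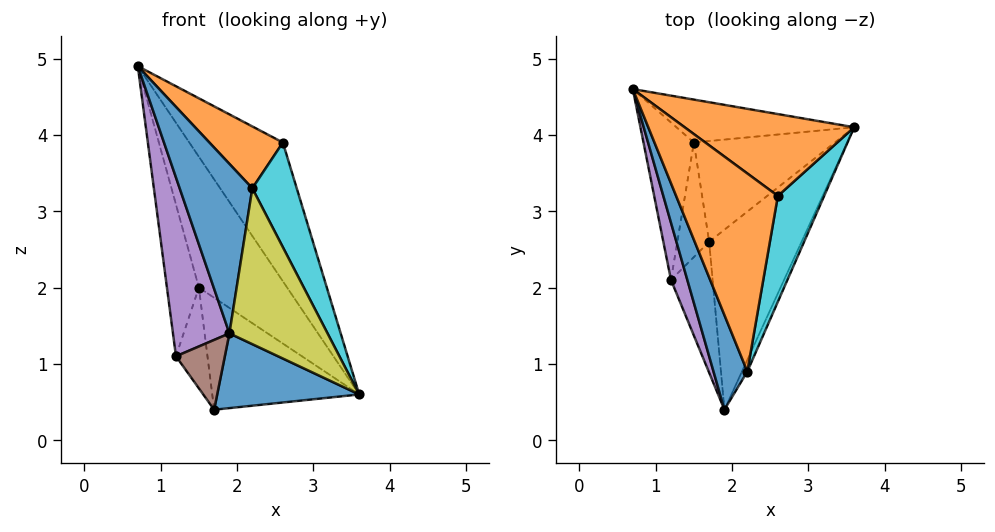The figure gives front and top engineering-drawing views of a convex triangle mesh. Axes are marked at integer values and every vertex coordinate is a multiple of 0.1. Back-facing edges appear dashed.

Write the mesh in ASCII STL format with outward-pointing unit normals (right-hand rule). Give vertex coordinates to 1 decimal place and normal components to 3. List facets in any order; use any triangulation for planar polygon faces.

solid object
 facet normal 0.371 -0.356 -0.858
  outer loop
   vertex 1.7 2.6 0.4
   vertex 3.6 4.1 0.6
   vertex 1.9 0.4 1.4
  endloop
 endfacet
 facet normal 0.670 0.639 0.377
  outer loop
   vertex 2.6 3.2 3.9
   vertex 3.6 4.1 0.6
   vertex 0.7 4.6 4.9
  endloop
 endfacet
 facet normal -0.286 0.911 -0.299
  outer loop
   vertex 1.5 3.9 2.0
   vertex 0.7 4.6 4.9
   vertex 3.6 4.1 0.6
  endloop
 endfacet
 facet normal -0.459 0.661 -0.594
  outer loop
   vertex 1.5 3.9 2.0
   vertex 3.6 4.1 0.6
   vertex 1.7 2.6 0.4
  endloop
 endfacet
 facet normal -0.925 -0.361 0.116
  outer loop
   vertex 1.2 2.1 1.1
   vertex 1.9 0.4 1.4
   vertex 0.7 4.6 4.9
  endloop
 endfacet
 facet normal -0.607 -0.374 -0.701
  outer loop
   vertex 1.2 2.1 1.1
   vertex 1.7 2.6 0.4
   vertex 1.9 0.4 1.4
  endloop
 endfacet
 facet normal -0.895 0.310 -0.322
  outer loop
   vertex 1.2 2.1 1.1
   vertex 0.7 4.6 4.9
   vertex 1.5 3.9 2.0
  endloop
 endfacet
 facet normal -0.863 0.333 -0.379
  outer loop
   vertex 1.2 2.1 1.1
   vertex 1.5 3.9 2.0
   vertex 1.7 2.6 0.4
  endloop
 endfacet
 facet normal 0.906 -0.423 -0.032
  outer loop
   vertex 2.2 0.9 3.3
   vertex 1.9 0.4 1.4
   vertex 3.6 4.1 0.6
  endloop
 endfacet
 facet normal 0.948 -0.224 0.226
  outer loop
   vertex 2.2 0.9 3.3
   vertex 3.6 4.1 0.6
   vertex 2.6 3.2 3.9
  endloop
 endfacet
 facet normal -0.853 -0.456 0.255
  outer loop
   vertex 2.2 0.9 3.3
   vertex 0.7 4.6 4.9
   vertex 1.9 0.4 1.4
  endloop
 endfacet
 facet normal 0.272 -0.287 0.919
  outer loop
   vertex 2.2 0.9 3.3
   vertex 2.6 3.2 3.9
   vertex 0.7 4.6 4.9
  endloop
 endfacet
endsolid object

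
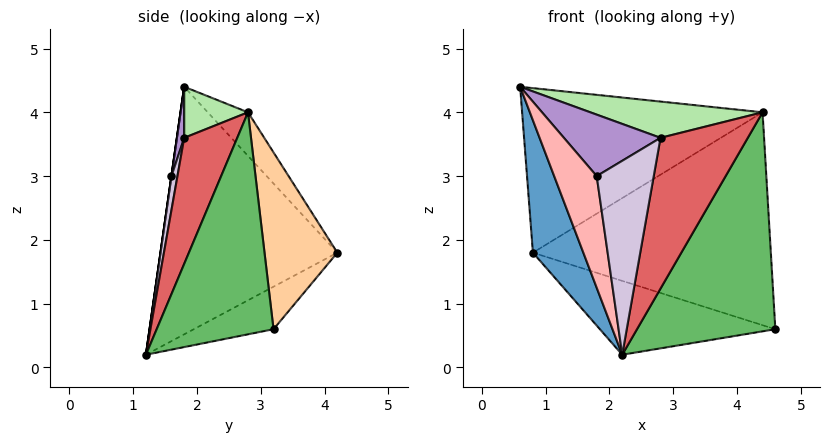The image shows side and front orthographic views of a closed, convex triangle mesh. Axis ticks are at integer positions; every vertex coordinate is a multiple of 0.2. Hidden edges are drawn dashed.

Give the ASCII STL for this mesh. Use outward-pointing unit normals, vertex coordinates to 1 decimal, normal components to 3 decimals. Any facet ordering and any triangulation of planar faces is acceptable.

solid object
 facet normal -0.914 -0.261 -0.311
  outer loop
   vertex 2.2 1.2 0.2
   vertex 0.6 1.8 4.4
   vertex 0.8 4.2 1.8
  endloop
 endfacet
 facet normal -0.180 0.396 -0.900
  outer loop
   vertex 2.2 1.2 0.2
   vertex 0.8 4.2 1.8
   vertex 4.6 3.2 0.6
  endloop
 endfacet
 facet normal -0.123 0.734 0.668
  outer loop
   vertex 4.4 2.8 4.0
   vertex 0.8 4.2 1.8
   vertex 0.6 1.8 4.4
  endloop
 endfacet
 facet normal 0.290 0.948 0.129
  outer loop
   vertex 4.4 2.8 4.0
   vertex 4.6 3.2 0.6
   vertex 0.8 4.2 1.8
  endloop
 endfacet
 facet normal 0.644 -0.763 -0.052
  outer loop
   vertex 4.4 2.8 4.0
   vertex 2.2 1.2 0.2
   vertex 4.6 3.2 0.6
  endloop
 endfacet
 facet normal 0.251 -0.678 0.691
  outer loop
   vertex 2.8 1.8 3.6
   vertex 4.4 2.8 4.0
   vertex 0.6 1.8 4.4
  endloop
 endfacet
 facet normal 0.518 -0.853 0.059
  outer loop
   vertex 2.8 1.8 3.6
   vertex 2.2 1.2 0.2
   vertex 4.4 2.8 4.0
  endloop
 endfacet
 facet normal 0.000 -0.990 0.141
  outer loop
   vertex 1.8 1.6 3.0
   vertex 0.6 1.8 4.4
   vertex 2.2 1.2 0.2
  endloop
 endfacet
 facet normal 0.074 -0.976 0.203
  outer loop
   vertex 1.8 1.6 3.0
   vertex 2.8 1.8 3.6
   vertex 0.6 1.8 4.4
  endloop
 endfacet
 facet normal 0.103 -0.982 0.155
  outer loop
   vertex 1.8 1.6 3.0
   vertex 2.2 1.2 0.2
   vertex 2.8 1.8 3.6
  endloop
 endfacet
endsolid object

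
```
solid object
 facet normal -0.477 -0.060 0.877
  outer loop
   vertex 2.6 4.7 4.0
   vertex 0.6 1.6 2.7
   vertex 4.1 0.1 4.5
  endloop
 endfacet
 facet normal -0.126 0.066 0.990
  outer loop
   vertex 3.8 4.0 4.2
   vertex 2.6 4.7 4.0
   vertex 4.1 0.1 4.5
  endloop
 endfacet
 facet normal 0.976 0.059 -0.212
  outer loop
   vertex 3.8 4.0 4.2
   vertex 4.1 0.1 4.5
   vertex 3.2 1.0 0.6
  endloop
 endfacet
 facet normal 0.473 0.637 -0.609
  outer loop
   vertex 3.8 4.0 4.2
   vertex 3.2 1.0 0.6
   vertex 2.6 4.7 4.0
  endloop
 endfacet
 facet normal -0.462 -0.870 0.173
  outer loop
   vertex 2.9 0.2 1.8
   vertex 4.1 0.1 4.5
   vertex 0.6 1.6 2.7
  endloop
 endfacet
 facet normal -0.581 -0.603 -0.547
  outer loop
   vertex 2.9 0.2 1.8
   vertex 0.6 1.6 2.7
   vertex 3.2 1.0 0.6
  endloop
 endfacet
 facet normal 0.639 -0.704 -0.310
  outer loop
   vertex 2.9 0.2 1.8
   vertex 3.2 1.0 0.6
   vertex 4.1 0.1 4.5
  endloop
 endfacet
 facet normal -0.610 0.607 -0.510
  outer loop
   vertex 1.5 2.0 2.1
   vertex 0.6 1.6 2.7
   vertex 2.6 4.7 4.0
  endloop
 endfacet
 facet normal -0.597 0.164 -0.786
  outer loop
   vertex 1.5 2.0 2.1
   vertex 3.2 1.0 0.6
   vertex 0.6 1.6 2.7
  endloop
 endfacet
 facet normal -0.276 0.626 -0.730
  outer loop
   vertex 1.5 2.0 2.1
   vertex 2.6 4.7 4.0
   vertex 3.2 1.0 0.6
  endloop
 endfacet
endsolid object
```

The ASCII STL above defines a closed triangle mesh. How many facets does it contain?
10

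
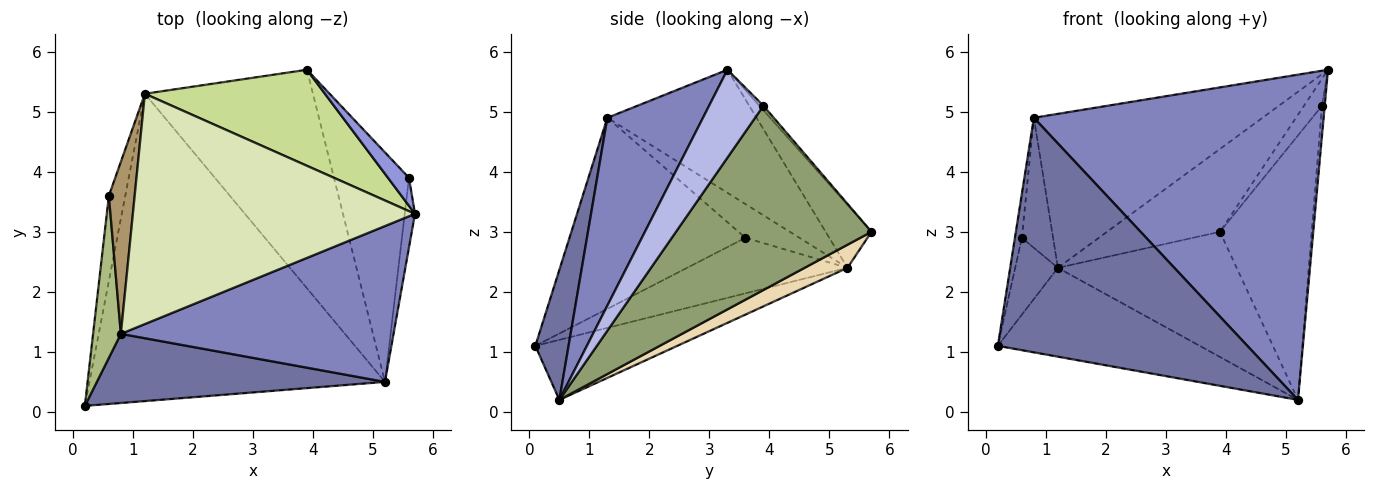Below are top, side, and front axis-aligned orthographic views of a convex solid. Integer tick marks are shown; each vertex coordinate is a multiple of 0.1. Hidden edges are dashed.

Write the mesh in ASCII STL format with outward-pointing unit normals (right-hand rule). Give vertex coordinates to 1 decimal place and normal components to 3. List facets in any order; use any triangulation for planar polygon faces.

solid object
 facet normal 0.127 -0.951 0.280
  outer loop
   vertex 0.8 1.3 4.9
   vertex 0.2 0.1 1.1
   vertex 5.2 0.5 0.2
  endloop
 endfacet
 facet normal 0.285 -0.864 0.414
  outer loop
   vertex 0.8 1.3 4.9
   vertex 5.2 0.5 0.2
   vertex 5.7 3.3 5.7
  endloop
 endfacet
 facet normal -0.152 0.686 0.711
  outer loop
   vertex 5.6 3.9 5.1
   vertex 3.9 5.7 3.0
   vertex 5.7 3.3 5.7
  endloop
 endfacet
 facet normal 0.992 0.050 -0.116
  outer loop
   vertex 5.6 3.9 5.1
   vertex 5.7 3.3 5.7
   vertex 5.2 0.5 0.2
  endloop
 endfacet
 facet normal 0.849 0.399 -0.346
  outer loop
   vertex 5.6 3.9 5.1
   vertex 5.2 0.5 0.2
   vertex 3.9 5.7 3.0
  endloop
 endfacet
 facet normal -0.989 0.039 0.144
  outer loop
   vertex 0.6 3.6 2.9
   vertex 0.2 0.1 1.1
   vertex 0.8 1.3 4.9
  endloop
 endfacet
 facet normal -0.256 0.631 0.732
  outer loop
   vertex 1.2 5.3 2.4
   vertex 5.7 3.3 5.7
   vertex 3.9 5.7 3.0
  endloop
 endfacet
 facet normal -0.341 0.523 0.782
  outer loop
   vertex 1.2 5.3 2.4
   vertex 0.8 1.3 4.9
   vertex 5.7 3.3 5.7
  endloop
 endfacet
 facet normal -0.722 0.417 0.552
  outer loop
   vertex 1.2 5.3 2.4
   vertex 0.6 3.6 2.9
   vertex 0.8 1.3 4.9
  endloop
 endfacet
 facet normal -0.929 0.247 -0.274
  outer loop
   vertex 1.2 5.3 2.4
   vertex 0.2 0.1 1.1
   vertex 0.6 3.6 2.9
  endloop
 endfacet
 facet normal -0.192 0.273 -0.943
  outer loop
   vertex 1.2 5.3 2.4
   vertex 5.2 0.5 0.2
   vertex 0.2 0.1 1.1
  endloop
 endfacet
 facet normal 0.118 0.494 -0.862
  outer loop
   vertex 1.2 5.3 2.4
   vertex 3.9 5.7 3.0
   vertex 5.2 0.5 0.2
  endloop
 endfacet
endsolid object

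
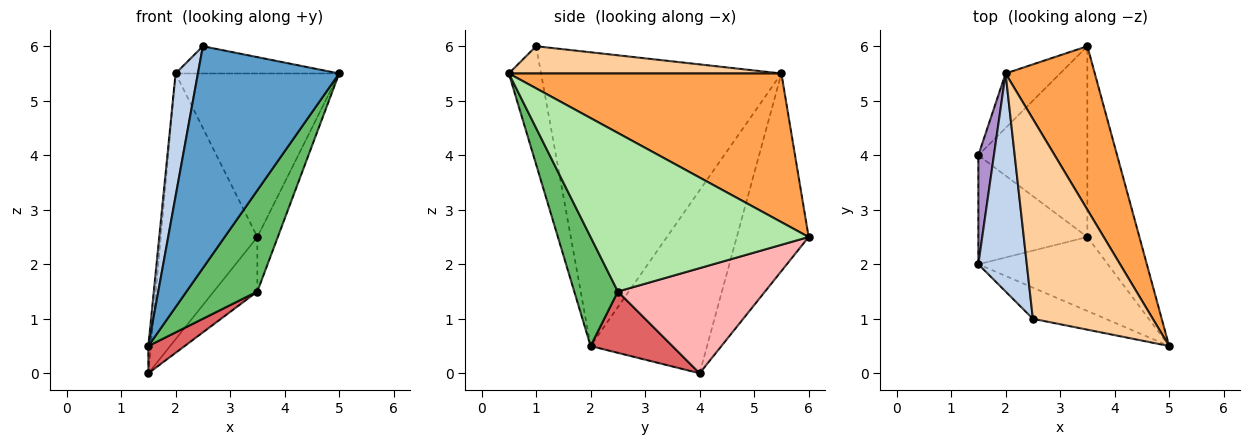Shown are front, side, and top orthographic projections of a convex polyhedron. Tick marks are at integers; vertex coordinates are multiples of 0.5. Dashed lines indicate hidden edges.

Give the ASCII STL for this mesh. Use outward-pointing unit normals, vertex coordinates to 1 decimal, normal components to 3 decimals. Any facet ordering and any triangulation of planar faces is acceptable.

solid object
 facet normal -0.220 -0.966 -0.136
  outer loop
   vertex 2.5 1.0 6.0
   vertex 1.5 2.0 0.5
   vertex 5.0 0.5 5.5
  endloop
 endfacet
 facet normal -0.983 -0.091 0.162
  outer loop
   vertex 2.0 5.5 5.5
   vertex 1.5 2.0 0.5
   vertex 2.5 1.0 6.0
  endloop
 endfacet
 facet normal 0.762 0.457 0.457
  outer loop
   vertex 2.0 5.5 5.5
   vertex 5.0 0.5 5.5
   vertex 3.5 6.0 2.5
  endloop
 endfacet
 facet normal 0.220 0.132 0.967
  outer loop
   vertex 2.0 5.5 5.5
   vertex 2.5 1.0 6.0
   vertex 5.0 0.5 5.5
  endloop
 endfacet
 facet normal 0.445 -0.723 -0.528
  outer loop
   vertex 3.5 2.5 1.5
   vertex 5.0 0.5 5.5
   vertex 1.5 2.0 0.5
  endloop
 endfacet
 facet normal 0.946 0.089 -0.311
  outer loop
   vertex 3.5 2.5 1.5
   vertex 3.5 6.0 2.5
   vertex 5.0 0.5 5.5
  endloop
 endfacet
 facet normal 0.479 -0.213 -0.852
  outer loop
   vertex 1.5 4.0 0.0
   vertex 3.5 2.5 1.5
   vertex 1.5 2.0 0.5
  endloop
 endfacet
 facet normal 0.680 0.201 -0.705
  outer loop
   vertex 1.5 4.0 0.0
   vertex 3.5 6.0 2.5
   vertex 3.5 2.5 1.5
  endloop
 endfacet
 facet normal -0.996 0.021 0.085
  outer loop
   vertex 1.5 4.0 0.0
   vertex 1.5 2.0 0.5
   vertex 2.0 5.5 5.5
  endloop
 endfacet
 facet normal -0.589 0.792 -0.162
  outer loop
   vertex 1.5 4.0 0.0
   vertex 2.0 5.5 5.5
   vertex 3.5 6.0 2.5
  endloop
 endfacet
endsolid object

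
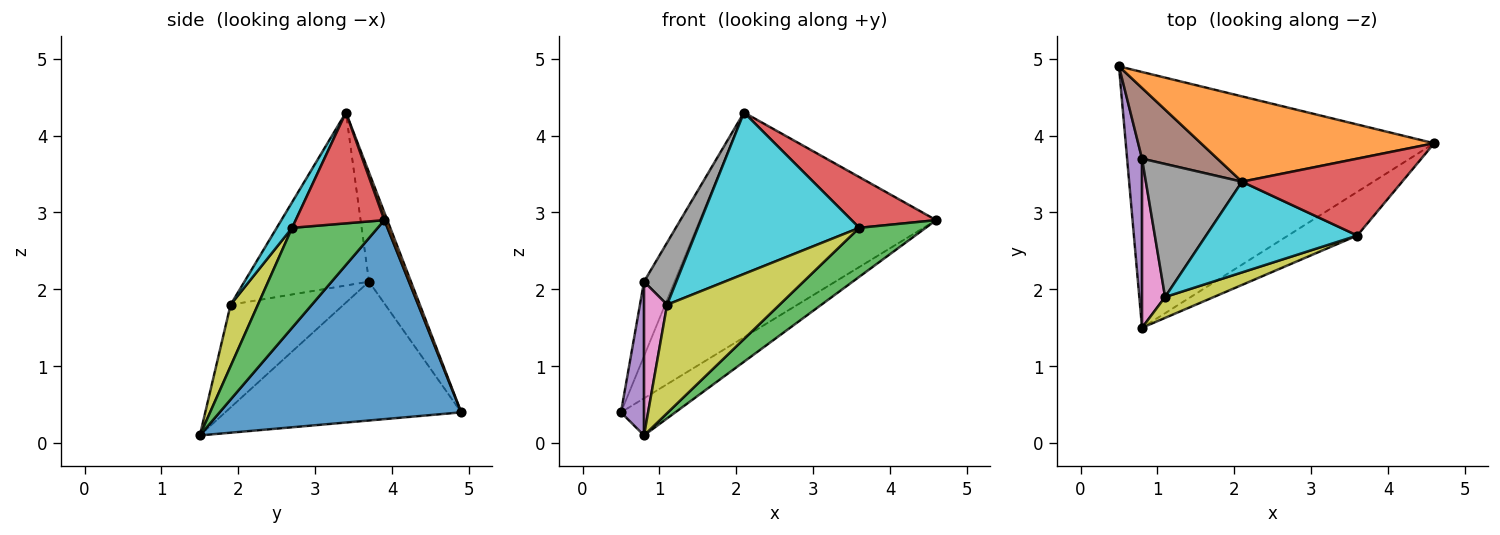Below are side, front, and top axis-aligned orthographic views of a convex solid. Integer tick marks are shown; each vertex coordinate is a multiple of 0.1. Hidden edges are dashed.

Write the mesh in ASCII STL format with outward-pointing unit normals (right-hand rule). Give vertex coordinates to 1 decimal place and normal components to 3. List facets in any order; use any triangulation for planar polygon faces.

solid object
 facet normal 0.538 0.121 -0.834
  outer loop
   vertex 0.8 1.5 0.1
   vertex 0.5 4.9 0.4
   vertex 4.6 3.9 2.9
  endloop
 endfacet
 facet normal 0.012 0.935 0.355
  outer loop
   vertex 2.1 3.4 4.3
   vertex 4.6 3.9 2.9
   vertex 0.5 4.9 0.4
  endloop
 endfacet
 facet normal 0.693 -0.538 -0.480
  outer loop
   vertex 3.6 2.7 2.8
   vertex 0.8 1.5 0.1
   vertex 4.6 3.9 2.9
  endloop
 endfacet
 facet normal 0.500 -0.477 0.723
  outer loop
   vertex 3.6 2.7 2.8
   vertex 4.6 3.9 2.9
   vertex 2.1 3.4 4.3
  endloop
 endfacet
 facet normal -0.990 -0.097 0.106
  outer loop
   vertex 0.8 3.7 2.1
   vertex 0.5 4.9 0.4
   vertex 0.8 1.5 0.1
  endloop
 endfacet
 facet normal -0.706 0.514 0.487
  outer loop
   vertex 0.8 3.7 2.1
   vertex 2.1 3.4 4.3
   vertex 0.5 4.9 0.4
  endloop
 endfacet
 facet normal -0.957 -0.195 0.215
  outer loop
   vertex 1.1 1.9 1.8
   vertex 0.8 3.7 2.1
   vertex 0.8 1.5 0.1
  endloop
 endfacet
 facet normal -0.853 -0.221 0.474
  outer loop
   vertex 1.1 1.9 1.8
   vertex 2.1 3.4 4.3
   vertex 0.8 3.7 2.1
  endloop
 endfacet
 facet normal 0.232 -0.955 0.184
  outer loop
   vertex 1.1 1.9 1.8
   vertex 0.8 1.5 0.1
   vertex 3.6 2.7 2.8
  endloop
 endfacet
 facet normal 0.083 -0.869 0.488
  outer loop
   vertex 1.1 1.9 1.8
   vertex 3.6 2.7 2.8
   vertex 2.1 3.4 4.3
  endloop
 endfacet
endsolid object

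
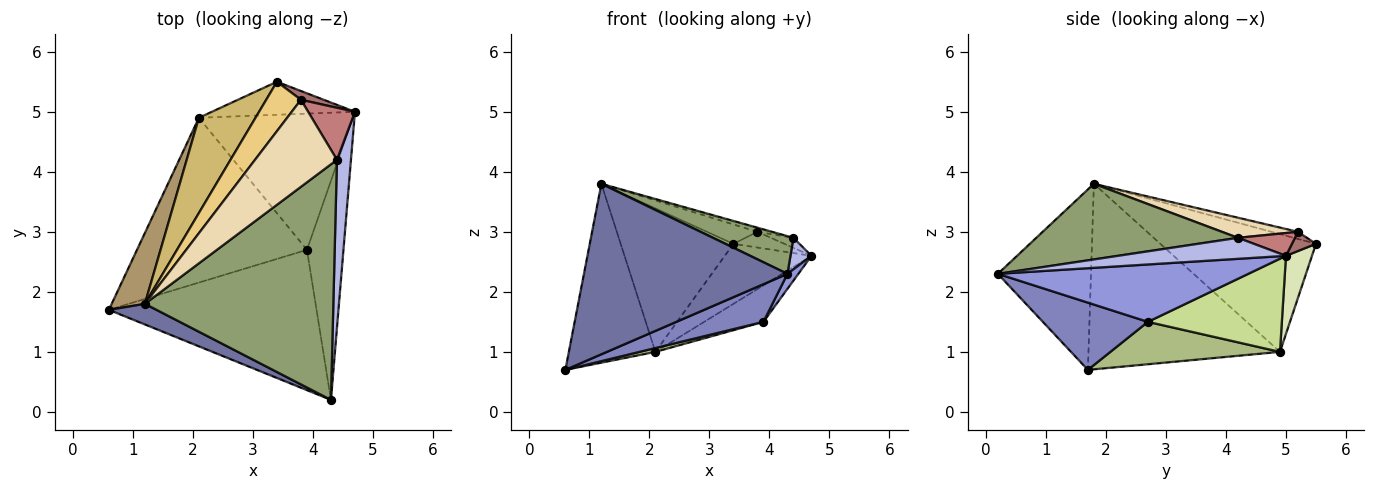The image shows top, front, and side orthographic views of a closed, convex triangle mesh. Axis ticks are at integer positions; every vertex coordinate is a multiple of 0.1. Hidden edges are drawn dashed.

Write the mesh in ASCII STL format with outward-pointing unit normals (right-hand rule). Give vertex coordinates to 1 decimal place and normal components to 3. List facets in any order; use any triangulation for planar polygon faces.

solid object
 facet normal -0.414 -0.904 0.109
  outer loop
   vertex 1.2 1.8 3.8
   vertex 0.6 1.7 0.7
   vertex 4.3 0.2 2.3
  endloop
 endfacet
 facet normal 0.298 -0.247 -0.922
  outer loop
   vertex 3.9 2.7 1.5
   vertex 4.3 0.2 2.3
   vertex 0.6 1.7 0.7
  endloop
 endfacet
 facet normal 0.843 -0.037 -0.536
  outer loop
   vertex 3.9 2.7 1.5
   vertex 4.7 5.0 2.6
   vertex 4.3 0.2 2.3
  endloop
 endfacet
 facet normal 0.828 -0.103 0.552
  outer loop
   vertex 4.4 4.2 2.9
   vertex 4.3 0.2 2.3
   vertex 4.7 5.0 2.6
  endloop
 endfacet
 facet normal 0.368 -0.147 0.918
  outer loop
   vertex 4.4 4.2 2.9
   vertex 1.2 1.8 3.8
   vertex 4.3 0.2 2.3
  endloop
 endfacet
 facet normal 0.242 -0.022 -0.970
  outer loop
   vertex 2.1 4.9 1.0
   vertex 3.9 2.7 1.5
   vertex 0.6 1.7 0.7
  endloop
 endfacet
 facet normal 0.505 0.223 -0.834
  outer loop
   vertex 2.1 4.9 1.0
   vertex 4.7 5.0 2.6
   vertex 3.9 2.7 1.5
  endloop
 endfacet
 facet normal 0.254 0.847 -0.466
  outer loop
   vertex 2.1 4.9 1.0
   vertex 3.4 5.5 2.8
   vertex 4.7 5.0 2.6
  endloop
 endfacet
 facet normal -0.899 0.406 0.161
  outer loop
   vertex 2.1 4.9 1.0
   vertex 0.6 1.7 0.7
   vertex 1.2 1.8 3.8
  endloop
 endfacet
 facet normal -0.755 0.547 0.363
  outer loop
   vertex 2.1 4.9 1.0
   vertex 1.2 1.8 3.8
   vertex 3.4 5.5 2.8
  endloop
 endfacet
 facet normal -0.188 0.359 0.914
  outer loop
   vertex 3.8 5.2 3.0
   vertex 3.4 5.5 2.8
   vertex 1.2 1.8 3.8
  endloop
 endfacet
 facet normal 0.238 0.046 0.970
  outer loop
   vertex 3.8 5.2 3.0
   vertex 1.2 1.8 3.8
   vertex 4.4 4.2 2.9
  endloop
 endfacet
 facet normal 0.380 0.807 0.451
  outer loop
   vertex 3.8 5.2 3.0
   vertex 4.7 5.0 2.6
   vertex 3.4 5.5 2.8
  endloop
 endfacet
 facet normal 0.432 0.170 0.886
  outer loop
   vertex 3.8 5.2 3.0
   vertex 4.4 4.2 2.9
   vertex 4.7 5.0 2.6
  endloop
 endfacet
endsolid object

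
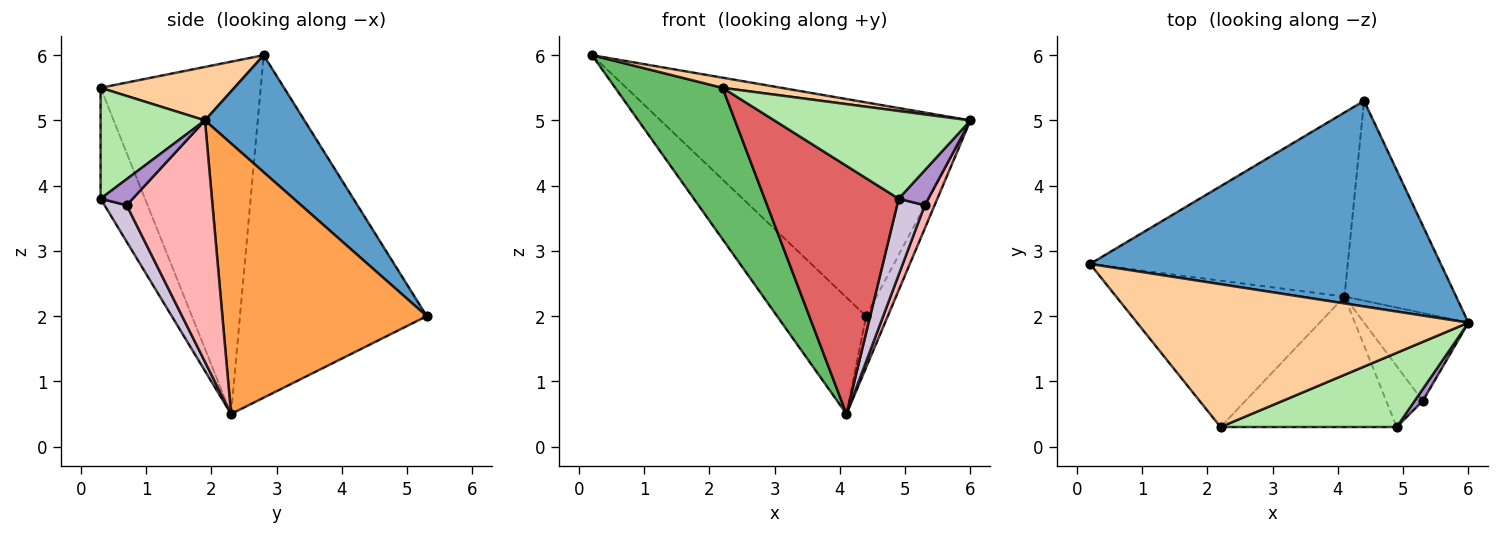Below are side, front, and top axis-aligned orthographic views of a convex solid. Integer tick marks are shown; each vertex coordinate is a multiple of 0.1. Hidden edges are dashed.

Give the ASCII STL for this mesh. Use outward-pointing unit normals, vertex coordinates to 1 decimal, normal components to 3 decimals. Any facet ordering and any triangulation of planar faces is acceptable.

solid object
 facet normal 0.225 0.702 0.675
  outer loop
   vertex 4.4 5.3 2.0
   vertex 0.2 2.8 6.0
   vertex 6.0 1.9 5.0
  endloop
 endfacet
 facet normal -0.747 0.356 -0.562
  outer loop
   vertex 4.1 2.3 0.5
   vertex 0.2 2.8 6.0
   vertex 4.4 5.3 2.0
  endloop
 endfacet
 facet normal 0.920 0.098 -0.380
  outer loop
   vertex 4.1 2.3 0.5
   vertex 4.4 5.3 2.0
   vertex 6.0 1.9 5.0
  endloop
 endfacet
 facet normal 0.159 -0.070 0.985
  outer loop
   vertex 2.2 0.3 5.5
   vertex 6.0 1.9 5.0
   vertex 0.2 2.8 6.0
  endloop
 endfacet
 facet normal -0.731 -0.490 -0.474
  outer loop
   vertex 2.2 0.3 5.5
   vertex 0.2 2.8 6.0
   vertex 4.1 2.3 0.5
  endloop
 endfacet
 facet normal 0.377 -0.707 0.598
  outer loop
   vertex 4.9 0.3 3.8
   vertex 6.0 1.9 5.0
   vertex 2.2 0.3 5.5
  endloop
 endfacet
 facet normal -0.281 -0.849 -0.447
  outer loop
   vertex 4.9 0.3 3.8
   vertex 2.2 0.3 5.5
   vertex 4.1 2.3 0.5
  endloop
 endfacet
 facet normal 0.913 -0.105 -0.395
  outer loop
   vertex 5.3 0.7 3.7
   vertex 4.1 2.3 0.5
   vertex 6.0 1.9 5.0
  endloop
 endfacet
 facet normal 0.717 -0.661 0.224
  outer loop
   vertex 5.3 0.7 3.7
   vertex 6.0 1.9 5.0
   vertex 4.9 0.3 3.8
  endloop
 endfacet
 facet normal 0.530 -0.662 -0.530
  outer loop
   vertex 5.3 0.7 3.7
   vertex 4.9 0.3 3.8
   vertex 4.1 2.3 0.5
  endloop
 endfacet
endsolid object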